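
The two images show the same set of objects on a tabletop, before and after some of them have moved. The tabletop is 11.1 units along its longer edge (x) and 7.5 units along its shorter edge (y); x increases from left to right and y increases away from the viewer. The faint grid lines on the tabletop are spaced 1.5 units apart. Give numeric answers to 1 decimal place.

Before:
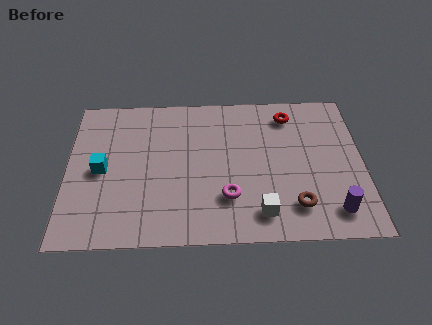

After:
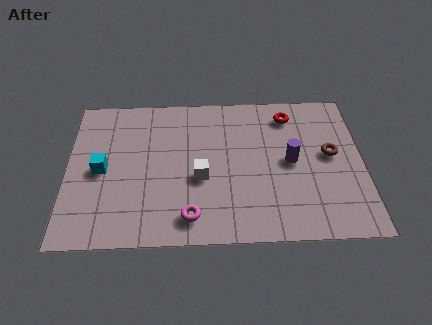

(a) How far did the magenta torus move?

1.7

The magenta torus moved from about (6.0, 2.1) to (4.6, 1.2), a distance of √(1.4² + 0.9²) ≈ 1.7.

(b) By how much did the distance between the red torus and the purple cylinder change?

-2.7

The distance was about 5.1 in the first image and 2.4 in the second, so they moved 2.7 units closer together.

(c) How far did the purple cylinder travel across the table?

2.9

The purple cylinder was near (9.9, 1.3) before and (8.4, 3.8) after, so it travelled √(1.5² + 2.5²) ≈ 2.9 units.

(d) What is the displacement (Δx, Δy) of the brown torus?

(1.4, 2.5)

From the two frames, the brown torus sits at roughly (8.5, 1.6) before and (9.9, 4.1) after.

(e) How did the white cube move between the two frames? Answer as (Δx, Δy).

(-2.2, 1.8)

The white cube was at about (7.2, 1.3) and moved to about (5.0, 3.1).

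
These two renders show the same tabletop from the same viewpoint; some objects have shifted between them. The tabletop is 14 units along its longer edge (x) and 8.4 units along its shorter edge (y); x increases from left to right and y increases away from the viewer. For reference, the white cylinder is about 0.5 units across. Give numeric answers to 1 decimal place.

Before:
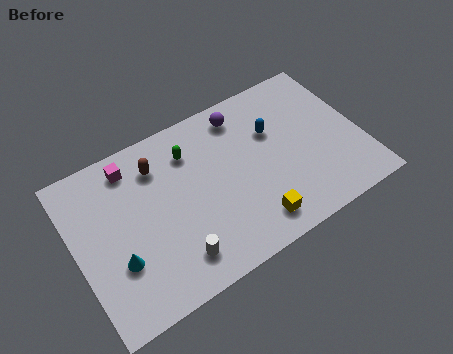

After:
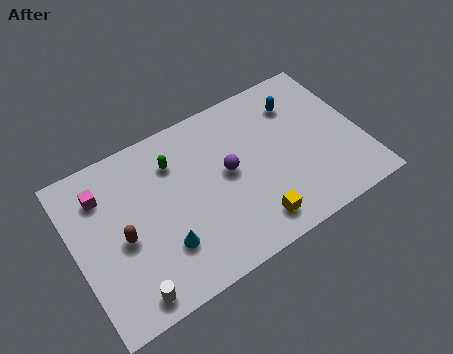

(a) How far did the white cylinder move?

2.4

The white cylinder moved from about (4.4, 1.6) to (2.1, 1.0), a distance of √(2.3² + 0.6²) ≈ 2.4.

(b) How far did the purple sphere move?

2.8

The purple sphere was near (8.6, 7.1) before and (7.5, 4.5) after, so it travelled √(1.1² + 2.6²) ≈ 2.8 units.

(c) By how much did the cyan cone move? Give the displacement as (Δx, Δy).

(2.2, -0.4)

The cyan cone was at about (1.8, 2.8) and moved to about (4.0, 2.4).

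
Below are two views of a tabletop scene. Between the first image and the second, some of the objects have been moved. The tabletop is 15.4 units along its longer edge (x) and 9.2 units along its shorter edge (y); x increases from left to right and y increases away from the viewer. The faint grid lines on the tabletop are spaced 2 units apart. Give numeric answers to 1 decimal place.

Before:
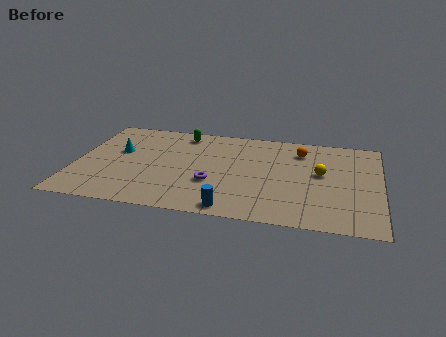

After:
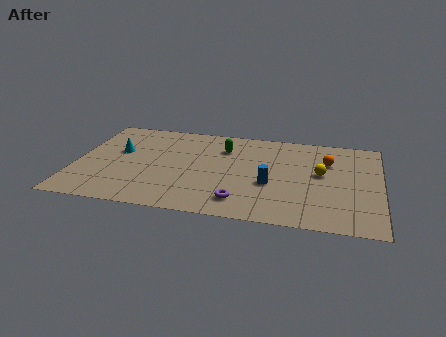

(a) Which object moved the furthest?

the blue cylinder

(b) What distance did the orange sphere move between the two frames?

1.6

The orange sphere moved from about (11.3, 7.2) to (12.7, 6.4), a distance of √(1.4² + 0.8²) ≈ 1.6.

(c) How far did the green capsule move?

2.5

The green capsule moved from about (5.2, 7.9) to (7.4, 6.8), a distance of √(2.2² + 1.1²) ≈ 2.5.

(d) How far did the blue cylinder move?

3.2

The blue cylinder moved from about (8.1, 0.9) to (9.9, 3.6), a distance of √(1.8² + 2.7²) ≈ 3.2.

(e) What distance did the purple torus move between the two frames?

2.1

The purple torus moved from about (7.0, 3.2) to (8.5, 1.7), a distance of √(1.5² + 1.5²) ≈ 2.1.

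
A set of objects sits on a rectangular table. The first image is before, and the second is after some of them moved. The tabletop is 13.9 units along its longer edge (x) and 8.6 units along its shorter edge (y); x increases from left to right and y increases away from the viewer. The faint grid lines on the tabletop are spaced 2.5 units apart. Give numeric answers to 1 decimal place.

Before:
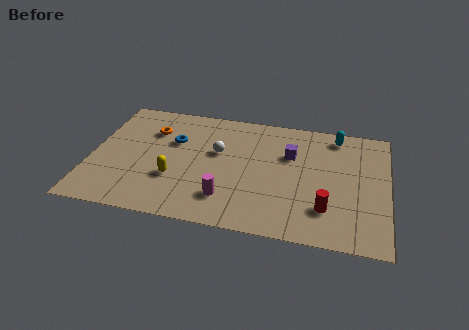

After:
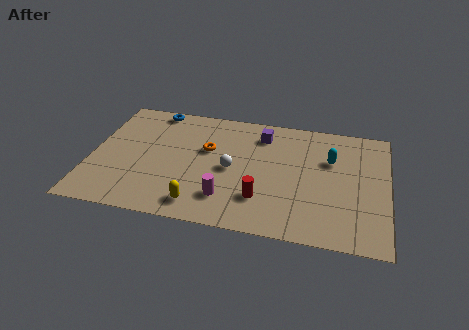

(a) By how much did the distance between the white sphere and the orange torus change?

-1.7

Before: roughly 3.4 units apart; after: 1.7. That's 1.7 units closer together.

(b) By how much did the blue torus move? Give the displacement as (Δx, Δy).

(-1.1, 2.2)

The blue torus started near (3.8, 5.6) and ended near (2.7, 7.8).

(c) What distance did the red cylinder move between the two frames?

3.0

The red cylinder was near (11.1, 2.2) before and (8.1, 2.3) after, so it travelled √(3.0² + 0.1²) ≈ 3.0 units.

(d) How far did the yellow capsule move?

2.1

The yellow capsule was near (4.0, 2.9) before and (5.3, 1.3) after, so it travelled √(1.3² + 1.6²) ≈ 2.1 units.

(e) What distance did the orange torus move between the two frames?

2.8

The orange torus moved from about (2.7, 6.2) to (5.4, 5.3), a distance of √(2.7² + 0.9²) ≈ 2.8.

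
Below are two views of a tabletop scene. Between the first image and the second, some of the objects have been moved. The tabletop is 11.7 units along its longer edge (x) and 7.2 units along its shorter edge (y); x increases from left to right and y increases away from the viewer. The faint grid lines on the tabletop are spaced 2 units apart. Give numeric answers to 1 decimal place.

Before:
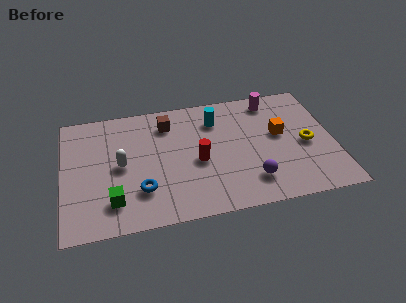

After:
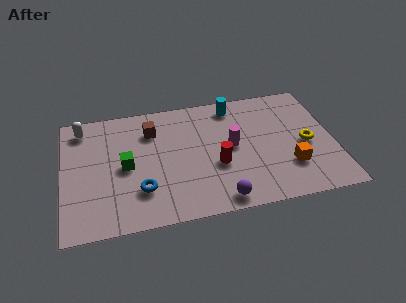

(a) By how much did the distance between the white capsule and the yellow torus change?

+2.0

Before: roughly 8.0 units apart; after: 10.0. That's 2.0 units further apart.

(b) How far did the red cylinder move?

0.9

The red cylinder was near (5.8, 3.2) before and (6.6, 2.8) after, so it travelled √(0.8² + 0.4²) ≈ 0.9 units.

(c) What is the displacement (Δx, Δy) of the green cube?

(0.6, 1.9)

The green cube started near (2.1, 1.6) and ended near (2.7, 3.5).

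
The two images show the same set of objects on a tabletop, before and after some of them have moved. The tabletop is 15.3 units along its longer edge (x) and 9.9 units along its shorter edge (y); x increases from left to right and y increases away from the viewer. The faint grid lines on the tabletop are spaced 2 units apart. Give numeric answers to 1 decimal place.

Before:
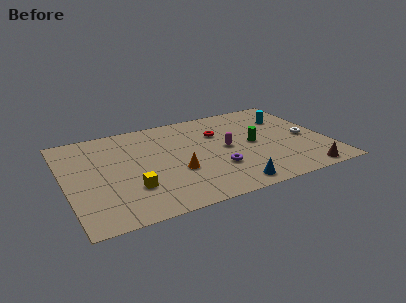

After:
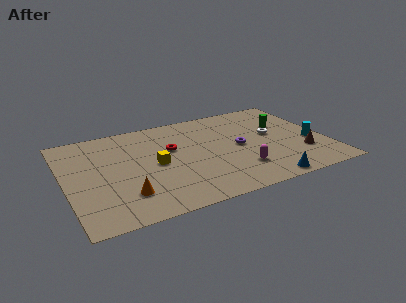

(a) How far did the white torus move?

2.1

The white torus was near (14.1, 4.5) before and (12.3, 5.5) after, so it travelled √(1.8² + 1.0²) ≈ 2.1 units.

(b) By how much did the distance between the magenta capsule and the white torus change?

-0.9

The distance was about 4.7 in the first image and 3.8 in the second, so they moved 0.9 units closer together.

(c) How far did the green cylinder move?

2.6

The green cylinder moved from about (11.0, 4.9) to (13.1, 6.4), a distance of √(2.1² + 1.5²) ≈ 2.6.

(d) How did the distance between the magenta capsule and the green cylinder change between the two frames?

+3.4

They were about 1.6 units apart before and 5.0 after — 3.4 units further apart.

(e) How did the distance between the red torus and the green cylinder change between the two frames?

+4.2

They were about 2.6 units apart before and 6.8 after — 4.2 units further apart.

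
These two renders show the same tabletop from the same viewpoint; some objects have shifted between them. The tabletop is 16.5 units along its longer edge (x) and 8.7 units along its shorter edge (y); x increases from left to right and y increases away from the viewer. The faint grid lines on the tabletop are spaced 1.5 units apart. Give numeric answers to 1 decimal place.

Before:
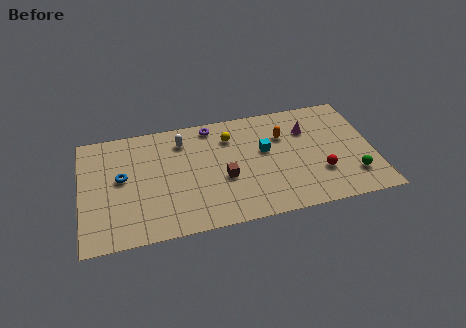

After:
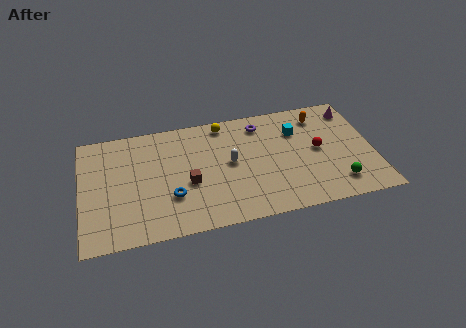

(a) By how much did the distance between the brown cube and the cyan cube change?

+3.9

Before: roughly 2.9 units apart; after: 6.8. That's 3.9 units further apart.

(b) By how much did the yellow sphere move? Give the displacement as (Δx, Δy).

(-0.3, 1.1)

From the two frames, the yellow sphere sits at roughly (8.5, 6.6) before and (8.2, 7.7) after.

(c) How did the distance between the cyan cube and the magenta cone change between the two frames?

+0.7

Before: roughly 2.7 units apart; after: 3.4. That's 0.7 units further apart.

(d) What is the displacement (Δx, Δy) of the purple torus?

(2.8, -0.5)

The purple torus was at about (7.5, 7.7) and moved to about (10.3, 7.2).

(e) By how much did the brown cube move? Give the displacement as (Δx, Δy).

(-2.0, 0.1)

From the two frames, the brown cube sits at roughly (8.0, 3.5) before and (6.0, 3.6) after.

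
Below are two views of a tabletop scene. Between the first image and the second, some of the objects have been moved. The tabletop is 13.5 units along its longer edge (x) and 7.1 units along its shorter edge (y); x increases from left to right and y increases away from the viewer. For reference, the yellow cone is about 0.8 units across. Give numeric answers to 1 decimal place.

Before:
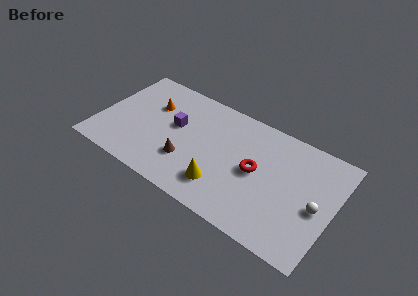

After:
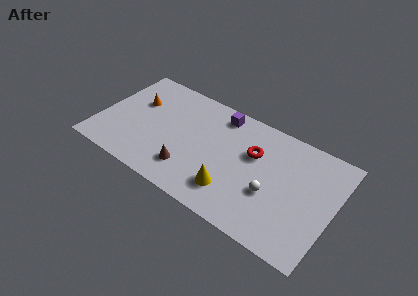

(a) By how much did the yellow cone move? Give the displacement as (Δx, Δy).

(0.6, 0.0)

From the two frames, the yellow cone sits at roughly (7.4, 1.7) before and (8.0, 1.7) after.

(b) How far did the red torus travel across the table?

1.0

The red torus moved from about (9.1, 3.6) to (8.8, 4.6), a distance of √(0.3² + 1.0²) ≈ 1.0.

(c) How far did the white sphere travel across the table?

2.5

The white sphere was near (12.6, 3.2) before and (10.1, 2.7) after, so it travelled √(2.5² + 0.5²) ≈ 2.5 units.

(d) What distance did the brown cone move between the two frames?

0.5

The brown cone was near (5.3, 2.2) before and (5.5, 1.7) after, so it travelled √(0.2² + 0.5²) ≈ 0.5 units.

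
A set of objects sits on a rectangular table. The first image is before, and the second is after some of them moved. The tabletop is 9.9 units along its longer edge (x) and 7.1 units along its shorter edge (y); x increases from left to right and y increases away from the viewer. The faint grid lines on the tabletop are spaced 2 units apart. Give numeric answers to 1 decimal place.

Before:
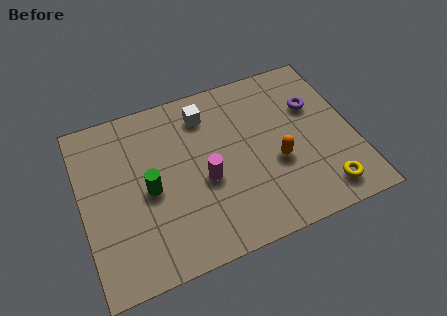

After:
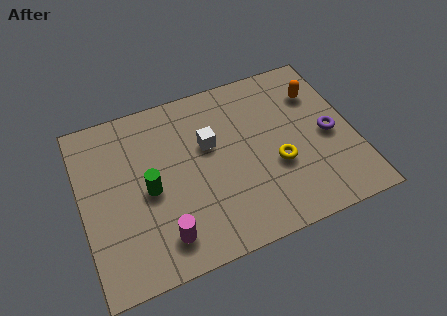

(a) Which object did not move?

the green cylinder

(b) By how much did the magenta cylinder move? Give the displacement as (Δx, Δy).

(-1.7, -1.7)

The magenta cylinder was at about (4.4, 3.0) and moved to about (2.7, 1.3).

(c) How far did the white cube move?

1.3

From (4.7, 5.7) to (4.7, 4.4), the white cube covered √(0.0² + 1.3²) ≈ 1.3 units.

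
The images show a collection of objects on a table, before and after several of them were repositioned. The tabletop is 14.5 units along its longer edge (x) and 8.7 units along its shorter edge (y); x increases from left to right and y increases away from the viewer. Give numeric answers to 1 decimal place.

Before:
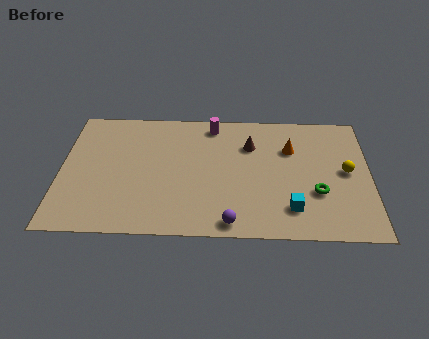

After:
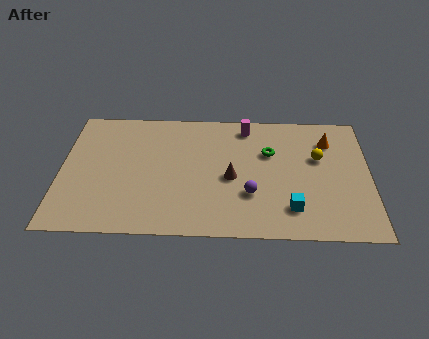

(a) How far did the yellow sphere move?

1.6

The yellow sphere moved from about (13.4, 4.5) to (12.1, 5.4), a distance of √(1.3² + 0.9²) ≈ 1.6.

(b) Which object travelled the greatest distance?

the green torus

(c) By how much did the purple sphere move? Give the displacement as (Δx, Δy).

(0.9, 1.9)

The purple sphere was at about (8.0, 0.9) and moved to about (8.9, 2.8).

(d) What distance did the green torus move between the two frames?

3.5

From (12.0, 3.0) to (9.8, 5.7), the green torus covered √(2.2² + 2.7²) ≈ 3.5 units.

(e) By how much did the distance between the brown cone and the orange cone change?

+3.4

The distance was about 1.9 in the first image and 5.3 in the second, so they moved 3.4 units further apart.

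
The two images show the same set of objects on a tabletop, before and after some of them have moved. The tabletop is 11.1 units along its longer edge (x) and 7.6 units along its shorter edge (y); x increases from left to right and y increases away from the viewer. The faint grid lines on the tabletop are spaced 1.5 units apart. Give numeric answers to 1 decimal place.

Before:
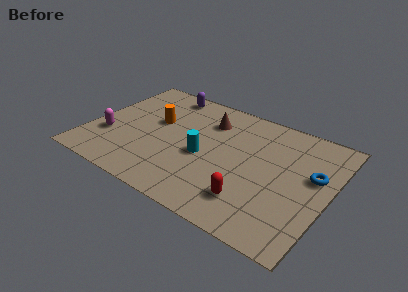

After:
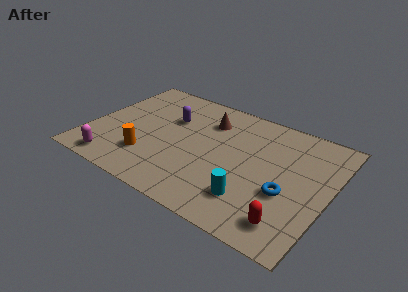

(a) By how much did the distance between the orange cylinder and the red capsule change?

+1.0

The distance was about 5.7 in the first image and 6.7 in the second, so they moved 1.0 units further apart.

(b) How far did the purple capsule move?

1.8

The purple capsule moved from about (2.9, 6.7) to (3.5, 5.0), a distance of √(0.6² + 1.7²) ≈ 1.8.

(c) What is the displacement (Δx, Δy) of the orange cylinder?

(0.1, -2.5)

The orange cylinder started near (2.9, 4.5) and ended near (3.0, 2.0).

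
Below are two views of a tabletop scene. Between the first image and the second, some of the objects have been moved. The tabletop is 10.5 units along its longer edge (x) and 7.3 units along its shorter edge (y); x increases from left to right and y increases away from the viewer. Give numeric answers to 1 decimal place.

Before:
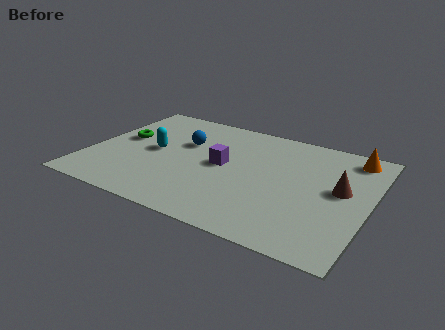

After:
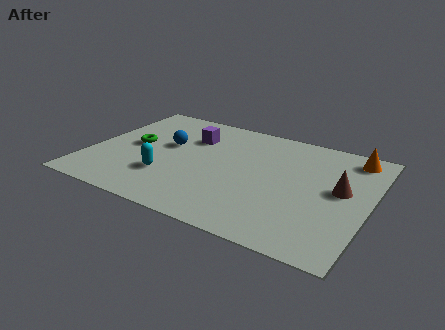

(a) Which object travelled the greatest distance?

the purple cube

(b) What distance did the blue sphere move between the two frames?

0.7

From (3.4, 4.7) to (2.8, 4.3), the blue sphere covered √(0.6² + 0.4²) ≈ 0.7 units.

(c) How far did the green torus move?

0.6

The green torus moved from about (1.1, 4.1) to (1.6, 3.8), a distance of √(0.5² + 0.3²) ≈ 0.6.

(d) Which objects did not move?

the brown cone and the orange cone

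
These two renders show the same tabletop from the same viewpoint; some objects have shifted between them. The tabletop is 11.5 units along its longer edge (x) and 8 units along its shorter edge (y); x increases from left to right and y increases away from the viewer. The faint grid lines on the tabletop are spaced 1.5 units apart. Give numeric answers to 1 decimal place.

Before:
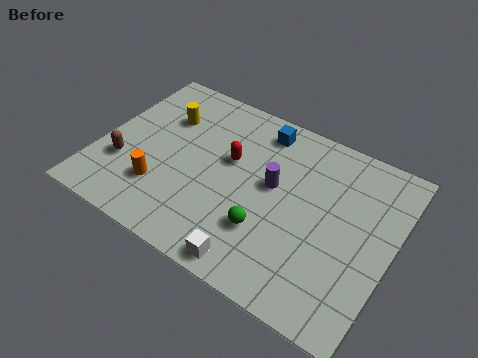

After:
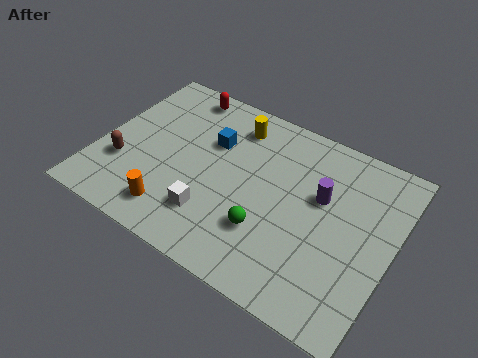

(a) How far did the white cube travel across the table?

2.2

The white cube was near (6.7, 0.8) before and (4.8, 2.0) after, so it travelled √(1.9² + 1.2²) ≈ 2.2 units.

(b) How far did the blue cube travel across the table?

2.3

The blue cube moved from about (5.9, 6.8) to (4.2, 5.3), a distance of √(1.7² + 1.5²) ≈ 2.3.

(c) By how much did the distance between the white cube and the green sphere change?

+0.5

Before: roughly 1.6 units apart; after: 2.1. That's 0.5 units further apart.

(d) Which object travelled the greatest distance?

the red capsule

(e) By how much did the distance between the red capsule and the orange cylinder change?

+2.3

They were about 3.5 units apart before and 5.8 after — 2.3 units further apart.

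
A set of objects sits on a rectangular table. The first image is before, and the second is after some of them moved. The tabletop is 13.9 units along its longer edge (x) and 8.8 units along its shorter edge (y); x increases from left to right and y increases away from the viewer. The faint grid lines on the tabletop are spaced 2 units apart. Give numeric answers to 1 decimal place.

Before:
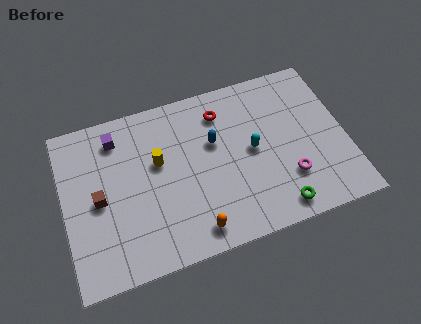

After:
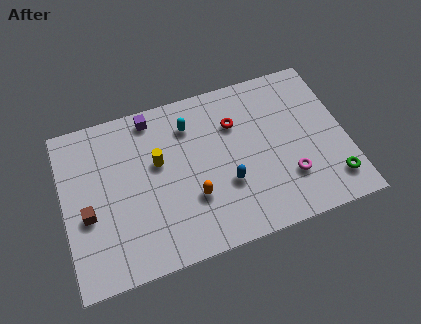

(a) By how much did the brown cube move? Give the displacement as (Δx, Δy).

(-0.6, -0.6)

The brown cube started near (1.7, 4.2) and ended near (1.1, 3.6).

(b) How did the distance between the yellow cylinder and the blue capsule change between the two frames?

+1.1

The distance was about 2.8 in the first image and 3.9 in the second, so they moved 1.1 units further apart.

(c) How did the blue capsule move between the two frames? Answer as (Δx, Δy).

(0.4, -2.4)

The blue capsule was at about (7.5, 5.5) and moved to about (7.9, 3.1).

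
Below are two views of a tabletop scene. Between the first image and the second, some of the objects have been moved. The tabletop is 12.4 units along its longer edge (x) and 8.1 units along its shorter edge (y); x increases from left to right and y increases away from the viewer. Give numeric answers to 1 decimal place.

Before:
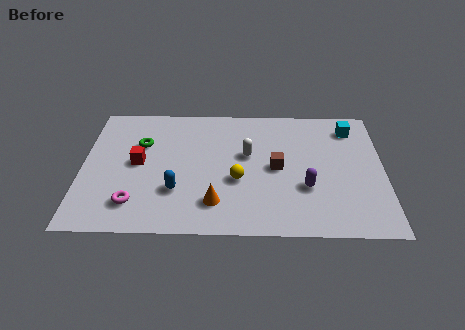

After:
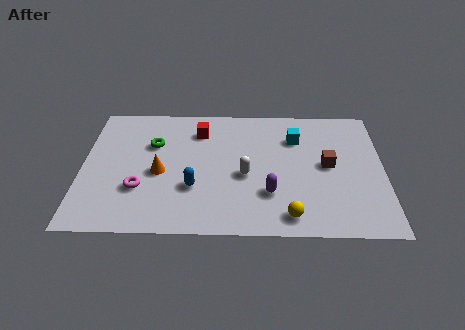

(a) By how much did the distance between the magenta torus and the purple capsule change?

-1.8

The distance was about 7.1 in the first image and 5.3 in the second, so they moved 1.8 units closer together.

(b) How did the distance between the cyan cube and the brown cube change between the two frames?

-1.9

The distance was about 4.0 in the first image and 2.1 in the second, so they moved 1.9 units closer together.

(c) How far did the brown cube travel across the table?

2.1

The brown cube was near (8.0, 4.0) before and (10.1, 4.2) after, so it travelled √(2.1² + 0.2²) ≈ 2.1 units.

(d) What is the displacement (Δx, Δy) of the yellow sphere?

(2.1, -2.1)

From the two frames, the yellow sphere sits at roughly (6.4, 3.2) before and (8.5, 1.1) after.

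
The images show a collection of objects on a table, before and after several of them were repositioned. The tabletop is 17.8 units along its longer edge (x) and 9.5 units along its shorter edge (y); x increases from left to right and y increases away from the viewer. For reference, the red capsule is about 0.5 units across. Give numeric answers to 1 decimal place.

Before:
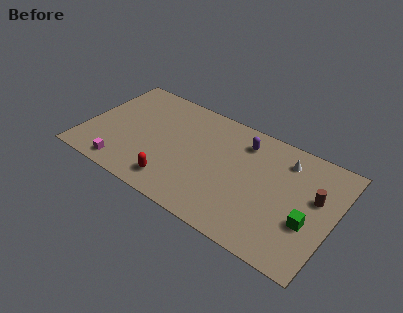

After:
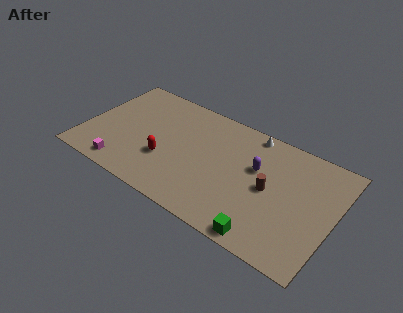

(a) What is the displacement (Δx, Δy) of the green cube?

(-2.6, -2.6)

From the two frames, the green cube sits at roughly (16.2, 3.5) before and (13.6, 0.9) after.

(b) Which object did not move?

the magenta cube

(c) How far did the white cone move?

2.8

The white cone moved from about (14.0, 7.6) to (11.4, 8.6), a distance of √(2.6² + 1.0²) ≈ 2.8.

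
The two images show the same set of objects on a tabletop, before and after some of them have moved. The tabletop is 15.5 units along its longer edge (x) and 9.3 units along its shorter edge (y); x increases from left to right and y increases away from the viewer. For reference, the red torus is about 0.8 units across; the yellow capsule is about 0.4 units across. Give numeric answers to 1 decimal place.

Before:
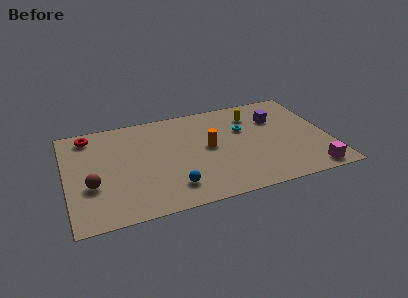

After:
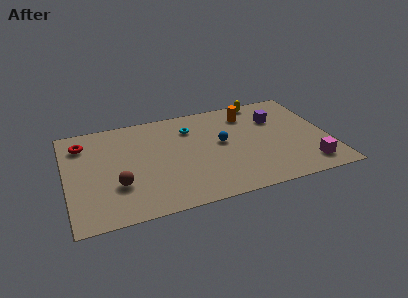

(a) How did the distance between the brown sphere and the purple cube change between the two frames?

-1.3

They were about 11.6 units apart before and 10.3 after — 1.3 units closer together.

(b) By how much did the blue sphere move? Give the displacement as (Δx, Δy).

(3.2, 3.2)

The blue sphere started near (6.0, 1.9) and ended near (9.2, 5.1).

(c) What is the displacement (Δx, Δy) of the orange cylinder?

(2.6, 2.5)

The orange cylinder was at about (8.4, 4.9) and moved to about (11.0, 7.4).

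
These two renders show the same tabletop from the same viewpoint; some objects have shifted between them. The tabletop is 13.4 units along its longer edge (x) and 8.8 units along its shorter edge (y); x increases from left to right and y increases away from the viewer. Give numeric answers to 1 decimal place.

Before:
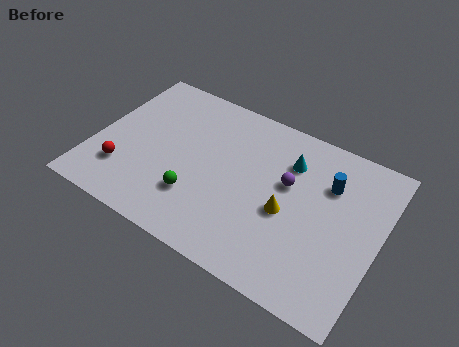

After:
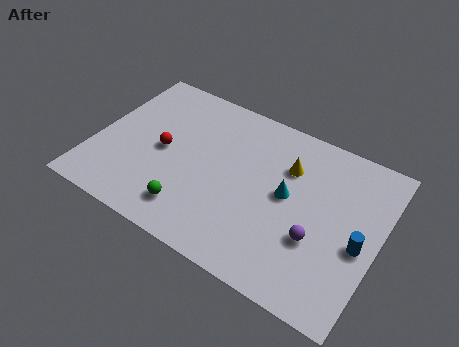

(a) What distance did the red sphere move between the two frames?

2.6

The red sphere moved from about (1.6, 2.3) to (3.2, 4.3), a distance of √(1.6² + 2.0²) ≈ 2.6.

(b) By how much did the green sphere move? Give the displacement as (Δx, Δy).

(-0.1, -0.8)

The green sphere was at about (5.1, 2.5) and moved to about (5.0, 1.7).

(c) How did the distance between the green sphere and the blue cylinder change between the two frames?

+1.1

The distance was about 6.8 in the first image and 7.9 in the second, so they moved 1.1 units further apart.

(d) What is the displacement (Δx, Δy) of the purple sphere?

(1.7, -2.2)

The purple sphere started near (9.0, 5.3) and ended near (10.7, 3.1).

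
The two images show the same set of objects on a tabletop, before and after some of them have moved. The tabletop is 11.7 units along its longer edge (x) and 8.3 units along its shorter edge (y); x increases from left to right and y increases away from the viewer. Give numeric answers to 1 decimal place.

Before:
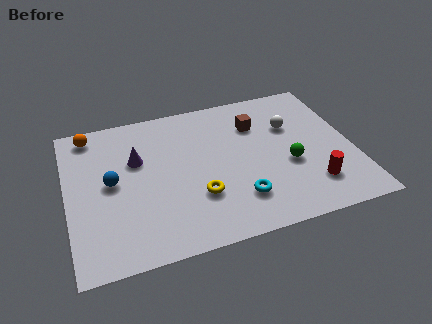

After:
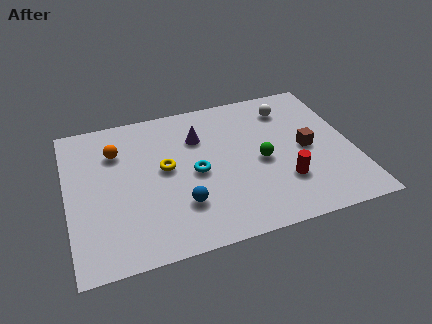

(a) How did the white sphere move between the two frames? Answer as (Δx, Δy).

(0.0, 1.1)

From the two frames, the white sphere sits at roughly (9.3, 5.5) before and (9.3, 6.6) after.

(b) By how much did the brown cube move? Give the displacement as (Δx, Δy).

(1.9, -2.0)

The brown cube started near (7.9, 6.0) and ended near (9.8, 4.0).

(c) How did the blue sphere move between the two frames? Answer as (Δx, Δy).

(2.7, -2.0)

From the two frames, the blue sphere sits at roughly (1.8, 4.3) before and (4.5, 2.3) after.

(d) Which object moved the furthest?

the blue sphere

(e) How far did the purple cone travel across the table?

2.7

The purple cone was near (2.9, 5.3) before and (5.5, 5.9) after, so it travelled √(2.6² + 0.6²) ≈ 2.7 units.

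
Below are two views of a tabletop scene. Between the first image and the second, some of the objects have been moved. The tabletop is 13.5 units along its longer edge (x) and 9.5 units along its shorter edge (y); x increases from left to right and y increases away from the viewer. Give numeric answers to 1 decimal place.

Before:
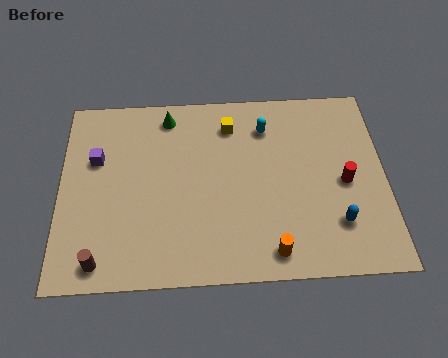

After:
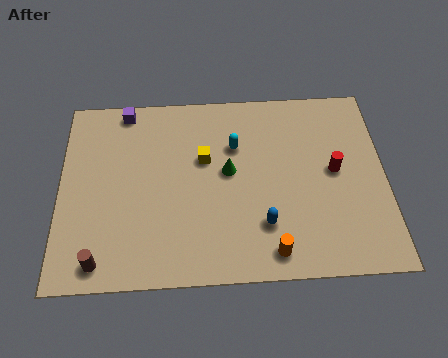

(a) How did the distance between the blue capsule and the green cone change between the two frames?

-6.0

They were about 9.0 units apart before and 3.0 after — 6.0 units closer together.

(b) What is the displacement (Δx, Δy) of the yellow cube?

(-1.1, -1.7)

The yellow cube was at about (7.1, 7.6) and moved to about (6.0, 5.9).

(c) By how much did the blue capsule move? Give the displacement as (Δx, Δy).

(-3.0, 0.1)

The blue capsule was at about (11.4, 2.4) and moved to about (8.4, 2.5).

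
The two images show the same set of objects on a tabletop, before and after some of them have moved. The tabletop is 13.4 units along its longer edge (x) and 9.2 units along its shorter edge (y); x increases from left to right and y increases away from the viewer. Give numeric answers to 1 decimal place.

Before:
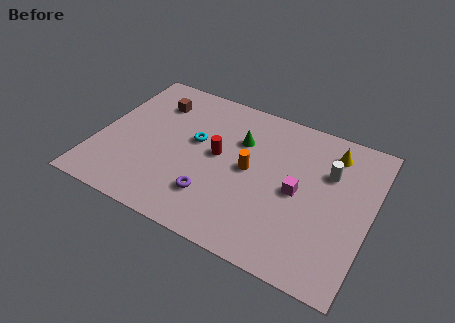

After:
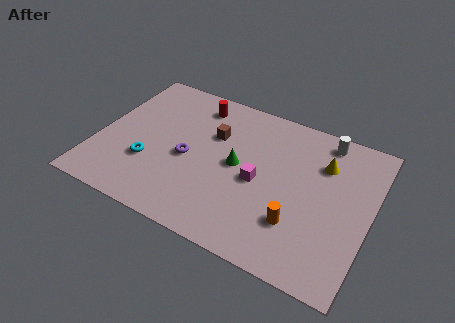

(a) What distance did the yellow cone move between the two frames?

0.9

The yellow cone moved from about (11.2, 7.5) to (10.9, 6.6), a distance of √(0.3² + 0.9²) ≈ 0.9.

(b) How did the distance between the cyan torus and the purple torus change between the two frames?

-1.2

The distance was about 3.3 in the first image and 2.1 in the second, so they moved 1.2 units closer together.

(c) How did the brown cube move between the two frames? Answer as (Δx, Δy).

(3.1, -0.9)

The brown cube started near (2.4, 7.0) and ended near (5.5, 6.1).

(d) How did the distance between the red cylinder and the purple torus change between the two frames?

+1.0

They were about 2.6 units apart before and 3.6 after — 1.0 units further apart.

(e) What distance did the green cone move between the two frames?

1.6

The green cone moved from about (6.8, 6.3) to (6.9, 4.7), a distance of √(0.1² + 1.6²) ≈ 1.6.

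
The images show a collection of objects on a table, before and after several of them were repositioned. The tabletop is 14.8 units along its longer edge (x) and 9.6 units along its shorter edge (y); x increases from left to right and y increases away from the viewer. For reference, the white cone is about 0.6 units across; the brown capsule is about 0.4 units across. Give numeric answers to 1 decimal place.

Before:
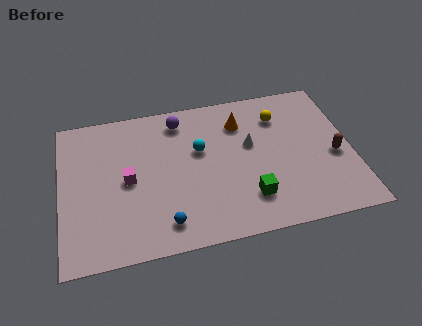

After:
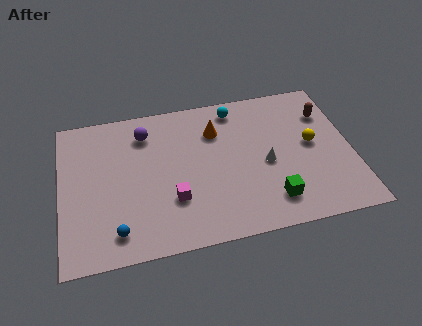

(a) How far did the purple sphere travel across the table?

1.9

The purple sphere moved from about (6.2, 8.1) to (4.4, 7.6), a distance of √(1.8² + 0.5²) ≈ 1.9.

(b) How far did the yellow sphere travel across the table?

2.7

From (11.3, 7.3) to (12.8, 5.1), the yellow sphere covered √(1.5² + 2.2²) ≈ 2.7 units.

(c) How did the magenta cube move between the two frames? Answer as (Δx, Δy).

(2.2, -1.7)

The magenta cube started near (3.4, 4.7) and ended near (5.6, 3.0).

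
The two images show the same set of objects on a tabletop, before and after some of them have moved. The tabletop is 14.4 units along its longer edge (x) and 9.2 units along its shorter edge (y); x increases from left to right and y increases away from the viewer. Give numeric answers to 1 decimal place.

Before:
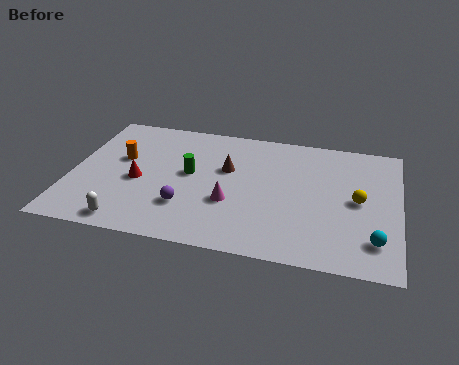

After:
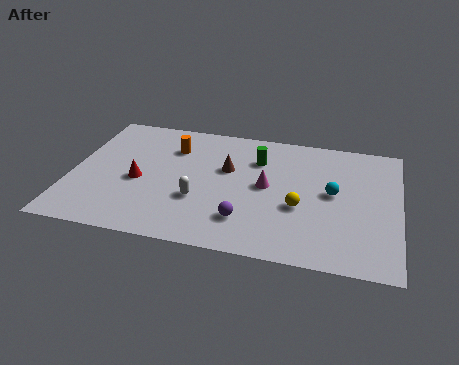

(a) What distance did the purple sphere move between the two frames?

2.6

From (5.2, 2.6) to (7.8, 2.2), the purple sphere covered √(2.6² + 0.4²) ≈ 2.6 units.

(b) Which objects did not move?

the brown cone and the red cone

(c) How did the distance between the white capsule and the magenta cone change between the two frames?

-1.6

The distance was about 4.9 in the first image and 3.3 in the second, so they moved 1.6 units closer together.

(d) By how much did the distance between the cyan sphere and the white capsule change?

-4.6

The distance was about 10.6 in the first image and 6.0 in the second, so they moved 4.6 units closer together.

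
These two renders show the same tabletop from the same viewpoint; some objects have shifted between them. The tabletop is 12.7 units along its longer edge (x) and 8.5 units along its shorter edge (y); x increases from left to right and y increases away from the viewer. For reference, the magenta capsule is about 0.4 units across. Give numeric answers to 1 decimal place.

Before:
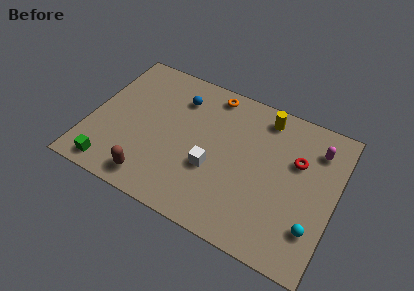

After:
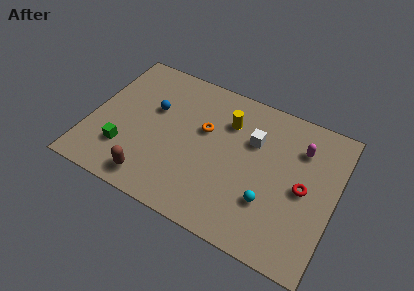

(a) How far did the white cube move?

3.1

The white cube was near (6.5, 3.2) before and (8.3, 5.7) after, so it travelled √(1.8² + 2.5²) ≈ 3.1 units.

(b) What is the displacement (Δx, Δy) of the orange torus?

(-0.1, -2.3)

The orange torus was at about (5.9, 7.5) and moved to about (5.8, 5.2).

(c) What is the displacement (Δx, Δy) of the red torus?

(0.5, -1.4)

The red torus started near (10.6, 5.5) and ended near (11.1, 4.1).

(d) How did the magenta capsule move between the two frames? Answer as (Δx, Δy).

(-0.8, -0.3)

From the two frames, the magenta capsule sits at roughly (11.5, 6.6) before and (10.7, 6.3) after.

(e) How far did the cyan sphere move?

2.3

The cyan sphere was near (11.8, 2.2) before and (9.5, 2.6) after, so it travelled √(2.3² + 0.4²) ≈ 2.3 units.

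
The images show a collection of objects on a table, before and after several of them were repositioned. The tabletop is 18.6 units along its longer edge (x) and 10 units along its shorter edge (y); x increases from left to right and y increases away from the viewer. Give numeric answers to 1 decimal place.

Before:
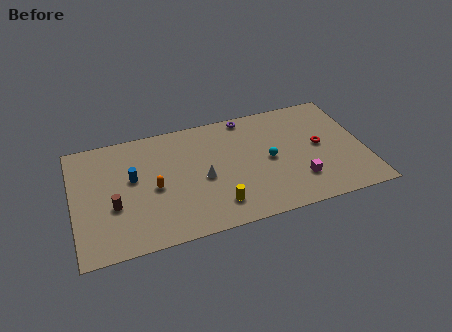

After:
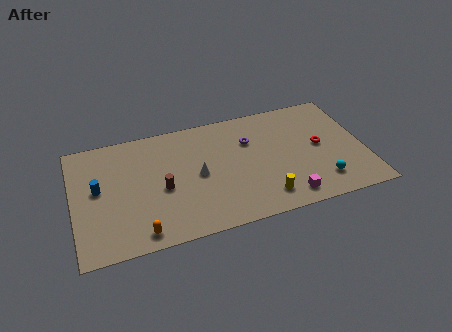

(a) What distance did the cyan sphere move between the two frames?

4.2

The cyan sphere moved from about (12.5, 4.9) to (15.6, 2.1), a distance of √(3.1² + 2.8²) ≈ 4.2.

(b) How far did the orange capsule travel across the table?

3.6

From (5.1, 4.6) to (4.0, 1.2), the orange capsule covered √(1.1² + 3.4²) ≈ 3.6 units.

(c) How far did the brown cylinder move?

3.2

The brown cylinder was near (2.5, 3.8) before and (5.6, 4.4) after, so it travelled √(3.1² + 0.6²) ≈ 3.2 units.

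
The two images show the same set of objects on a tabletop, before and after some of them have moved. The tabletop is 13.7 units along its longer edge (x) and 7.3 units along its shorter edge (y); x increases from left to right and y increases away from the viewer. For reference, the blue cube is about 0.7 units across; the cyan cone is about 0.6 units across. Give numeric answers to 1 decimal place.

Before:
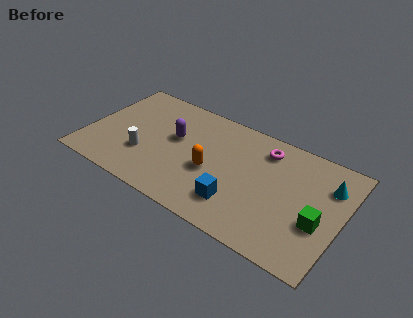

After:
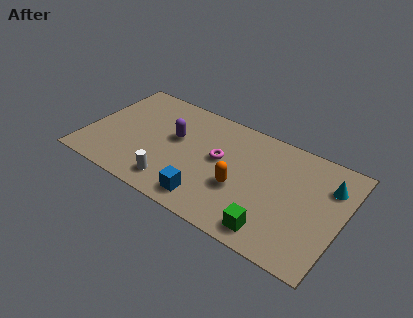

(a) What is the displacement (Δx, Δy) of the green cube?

(-2.2, -1.7)

The green cube was at about (12.6, 2.8) and moved to about (10.4, 1.1).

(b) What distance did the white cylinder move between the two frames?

2.1

The white cylinder moved from about (3.2, 2.4) to (5.0, 1.3), a distance of √(1.8² + 1.1²) ≈ 2.1.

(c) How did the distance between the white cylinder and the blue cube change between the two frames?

-3.3

Before: roughly 5.2 units apart; after: 1.9. That's 3.3 units closer together.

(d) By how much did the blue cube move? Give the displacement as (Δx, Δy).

(-1.5, -0.6)

The blue cube started near (8.4, 1.8) and ended near (6.9, 1.2).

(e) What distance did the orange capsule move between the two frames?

1.6

The orange capsule moved from about (6.8, 3.1) to (8.4, 2.8), a distance of √(1.6² + 0.3²) ≈ 1.6.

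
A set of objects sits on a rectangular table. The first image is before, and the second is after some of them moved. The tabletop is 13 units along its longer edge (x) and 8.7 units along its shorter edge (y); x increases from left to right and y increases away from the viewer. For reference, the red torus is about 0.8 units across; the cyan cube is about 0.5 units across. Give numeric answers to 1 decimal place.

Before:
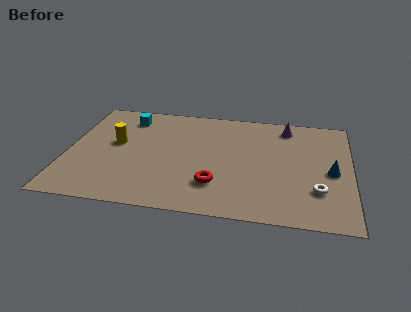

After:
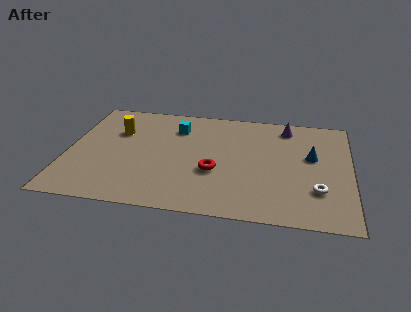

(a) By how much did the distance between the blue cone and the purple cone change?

-1.4

The distance was about 4.0 in the first image and 2.6 in the second, so they moved 1.4 units closer together.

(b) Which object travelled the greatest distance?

the cyan cube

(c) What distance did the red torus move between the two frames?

1.0

The red torus was near (6.9, 2.3) before and (6.8, 3.3) after, so it travelled √(0.1² + 1.0²) ≈ 1.0 units.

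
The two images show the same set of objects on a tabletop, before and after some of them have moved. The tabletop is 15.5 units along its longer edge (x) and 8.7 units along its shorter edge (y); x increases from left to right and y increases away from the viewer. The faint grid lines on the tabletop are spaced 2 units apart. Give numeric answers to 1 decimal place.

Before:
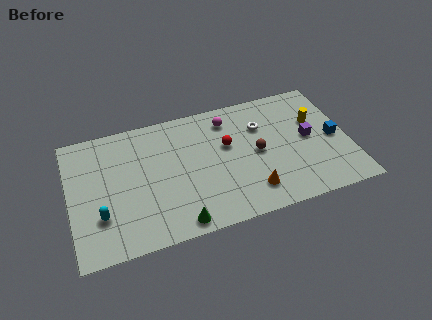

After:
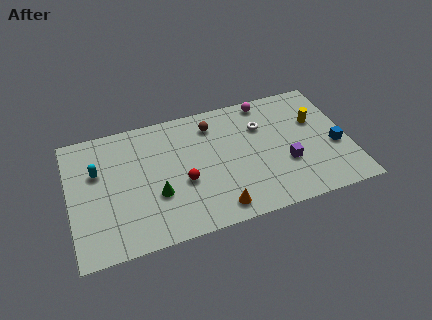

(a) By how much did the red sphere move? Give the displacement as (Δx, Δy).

(-2.6, -1.8)

The red sphere started near (8.8, 5.3) and ended near (6.2, 3.5).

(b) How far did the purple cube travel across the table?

2.0

From (13.3, 4.5) to (11.9, 3.1), the purple cube covered √(1.4² + 1.4²) ≈ 2.0 units.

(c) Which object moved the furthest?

the brown sphere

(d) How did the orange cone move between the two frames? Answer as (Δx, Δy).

(-1.9, -0.6)

The orange cone was at about (9.8, 1.8) and moved to about (7.9, 1.2).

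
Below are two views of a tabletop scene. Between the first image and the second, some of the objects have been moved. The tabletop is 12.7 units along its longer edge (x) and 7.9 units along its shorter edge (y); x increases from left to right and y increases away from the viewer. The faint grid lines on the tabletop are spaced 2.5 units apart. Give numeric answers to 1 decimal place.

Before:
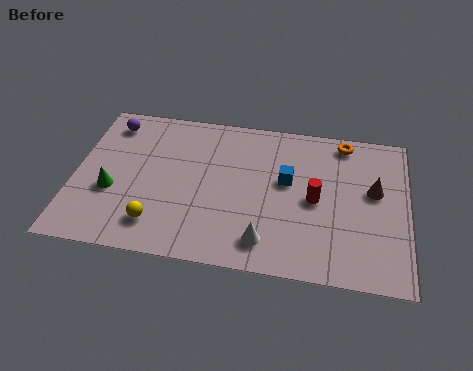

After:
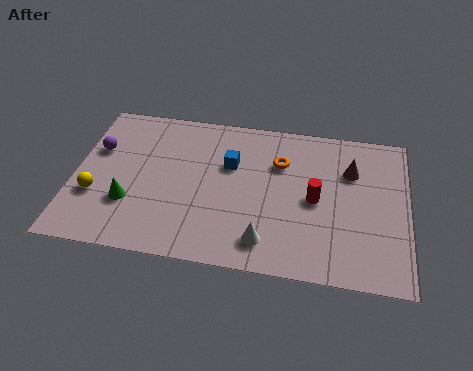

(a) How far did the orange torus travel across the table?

2.8

The orange torus moved from about (10.2, 7.0) to (7.8, 5.5), a distance of √(2.4² + 1.5²) ≈ 2.8.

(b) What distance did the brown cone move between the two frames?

1.3

The brown cone was near (11.4, 4.6) before and (10.5, 5.5) after, so it travelled √(0.9² + 0.9²) ≈ 1.3 units.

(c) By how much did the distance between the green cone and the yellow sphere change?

-1.0

Before: roughly 2.3 units apart; after: 1.3. That's 1.0 units closer together.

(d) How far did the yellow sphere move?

2.6

The yellow sphere was near (3.3, 1.6) before and (0.9, 2.7) after, so it travelled √(2.4² + 1.1²) ≈ 2.6 units.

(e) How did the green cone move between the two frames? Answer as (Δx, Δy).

(0.7, -0.5)

The green cone started near (1.5, 3.0) and ended near (2.2, 2.5).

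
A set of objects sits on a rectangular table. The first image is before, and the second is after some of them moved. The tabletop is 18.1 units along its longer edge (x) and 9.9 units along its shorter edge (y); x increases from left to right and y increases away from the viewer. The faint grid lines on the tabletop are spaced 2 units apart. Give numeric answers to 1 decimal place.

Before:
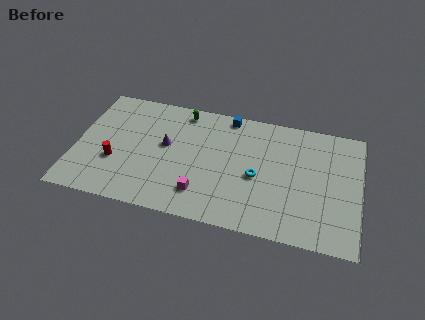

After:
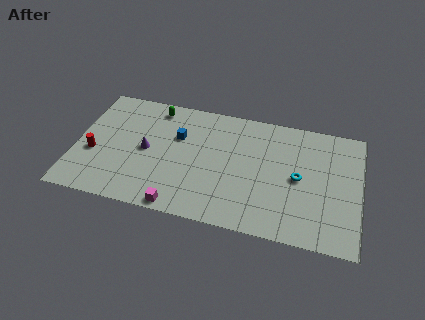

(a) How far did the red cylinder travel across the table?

1.5

The red cylinder was near (2.6, 3.5) before and (1.2, 3.9) after, so it travelled √(1.4² + 0.4²) ≈ 1.5 units.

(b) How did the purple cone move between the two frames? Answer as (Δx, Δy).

(-1.2, -0.7)

The purple cone started near (5.7, 5.6) and ended near (4.5, 4.9).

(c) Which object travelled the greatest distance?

the blue cube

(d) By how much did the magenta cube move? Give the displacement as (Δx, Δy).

(-1.3, -1.4)

The magenta cube started near (8.2, 2.2) and ended near (6.9, 0.8).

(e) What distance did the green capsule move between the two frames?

1.8

The green capsule moved from about (6.6, 8.7) to (4.8, 8.6), a distance of √(1.8² + 0.1²) ≈ 1.8.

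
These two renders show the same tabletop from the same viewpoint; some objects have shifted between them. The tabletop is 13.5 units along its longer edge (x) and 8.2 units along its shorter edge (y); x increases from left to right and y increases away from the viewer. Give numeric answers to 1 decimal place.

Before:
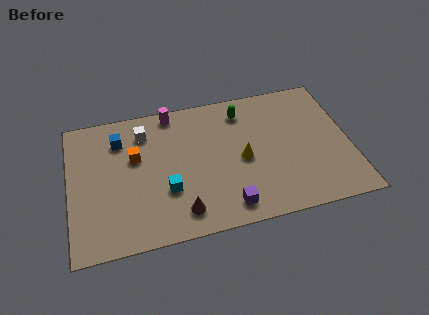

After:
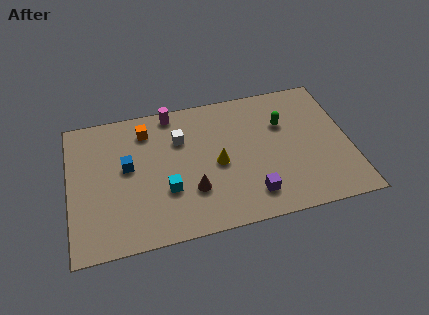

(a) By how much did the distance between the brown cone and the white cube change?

-2.1

The distance was about 5.3 in the first image and 3.2 in the second, so they moved 2.1 units closer together.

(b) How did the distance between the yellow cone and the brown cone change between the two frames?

-2.1

They were about 3.9 units apart before and 1.8 after — 2.1 units closer together.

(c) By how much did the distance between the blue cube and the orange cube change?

+0.8

The distance was about 1.4 in the first image and 2.2 in the second, so they moved 0.8 units further apart.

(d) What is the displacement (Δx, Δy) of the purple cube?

(1.2, 0.4)

The purple cube was at about (7.4, 1.2) and moved to about (8.6, 1.6).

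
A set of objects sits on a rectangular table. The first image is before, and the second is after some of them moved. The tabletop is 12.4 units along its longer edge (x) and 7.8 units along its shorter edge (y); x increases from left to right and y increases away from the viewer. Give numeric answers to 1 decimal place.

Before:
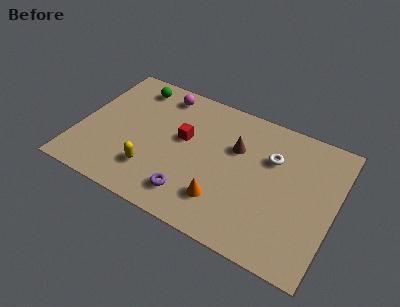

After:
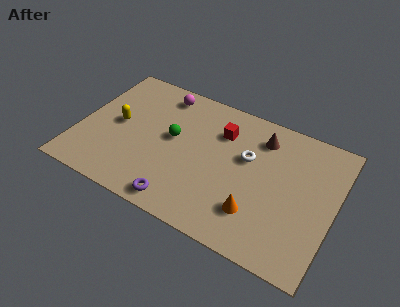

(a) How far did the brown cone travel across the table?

1.6

The brown cone was near (7.5, 5.1) before and (8.6, 6.2) after, so it travelled √(1.1² + 1.1²) ≈ 1.6 units.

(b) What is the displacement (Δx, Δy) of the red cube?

(1.7, 1.2)

From the two frames, the red cube sits at roughly (5.0, 4.5) before and (6.7, 5.7) after.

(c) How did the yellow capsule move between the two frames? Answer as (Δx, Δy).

(-2.0, 2.0)

The yellow capsule started near (3.8, 2.0) and ended near (1.8, 4.0).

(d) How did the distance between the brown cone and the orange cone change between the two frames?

+1.0

The distance was about 3.2 in the first image and 4.2 in the second, so they moved 1.0 units further apart.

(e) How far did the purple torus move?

0.7

From (5.8, 1.5) to (5.4, 0.9), the purple torus covered √(0.4² + 0.6²) ≈ 0.7 units.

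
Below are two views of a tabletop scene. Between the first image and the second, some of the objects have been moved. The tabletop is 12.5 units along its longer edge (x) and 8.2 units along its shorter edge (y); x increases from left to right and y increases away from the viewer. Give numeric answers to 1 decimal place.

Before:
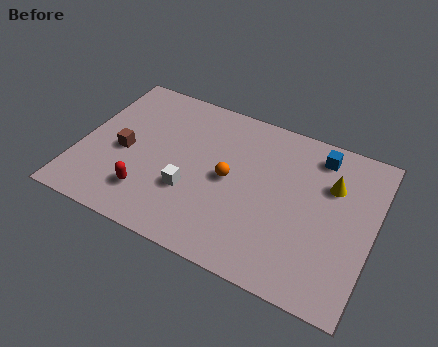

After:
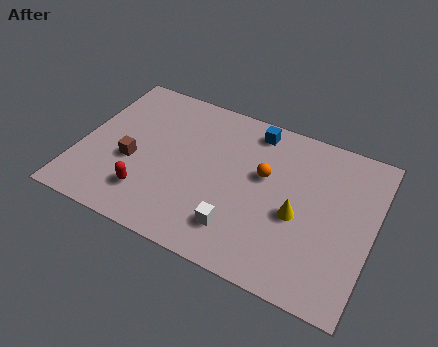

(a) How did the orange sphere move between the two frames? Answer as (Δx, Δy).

(1.4, 0.8)

The orange sphere started near (6.4, 4.1) and ended near (7.8, 4.9).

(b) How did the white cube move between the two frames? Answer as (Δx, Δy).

(2.2, -1.0)

From the two frames, the white cube sits at roughly (4.9, 2.8) before and (7.1, 1.8) after.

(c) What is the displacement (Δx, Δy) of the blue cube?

(-2.8, 0.2)

From the two frames, the blue cube sits at roughly (9.9, 6.9) before and (7.1, 7.1) after.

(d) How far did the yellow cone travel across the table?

2.4

From (10.6, 5.6) to (9.4, 3.5), the yellow cone covered √(1.2² + 2.1²) ≈ 2.4 units.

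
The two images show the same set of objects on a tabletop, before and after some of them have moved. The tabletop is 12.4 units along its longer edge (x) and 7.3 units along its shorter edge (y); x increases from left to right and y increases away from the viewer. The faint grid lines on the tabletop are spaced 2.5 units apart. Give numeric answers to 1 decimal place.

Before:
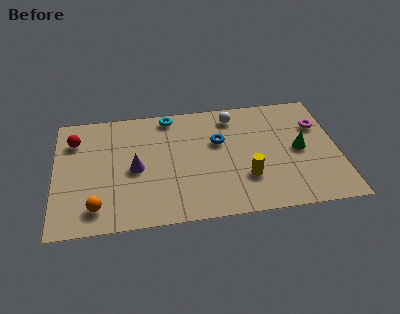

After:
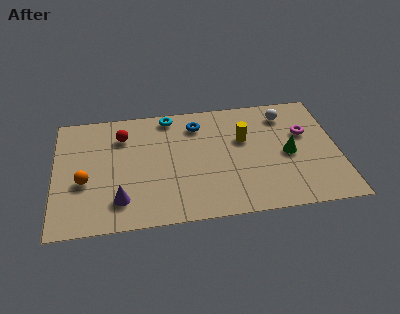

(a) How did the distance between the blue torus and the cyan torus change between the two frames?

-1.4

They were about 2.8 units apart before and 1.4 after — 1.4 units closer together.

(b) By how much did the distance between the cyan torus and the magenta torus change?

-0.5

Before: roughly 6.7 units apart; after: 6.2. That's 0.5 units closer together.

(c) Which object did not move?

the cyan torus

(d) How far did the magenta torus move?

0.7

From (11.6, 5.0) to (11.0, 4.6), the magenta torus covered √(0.6² + 0.4²) ≈ 0.7 units.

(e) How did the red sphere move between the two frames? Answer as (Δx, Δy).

(2.1, 0.0)

From the two frames, the red sphere sits at roughly (0.9, 5.5) before and (3.0, 5.5) after.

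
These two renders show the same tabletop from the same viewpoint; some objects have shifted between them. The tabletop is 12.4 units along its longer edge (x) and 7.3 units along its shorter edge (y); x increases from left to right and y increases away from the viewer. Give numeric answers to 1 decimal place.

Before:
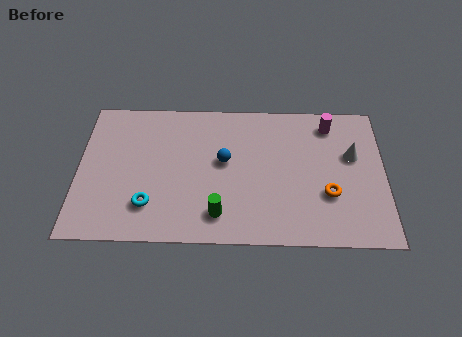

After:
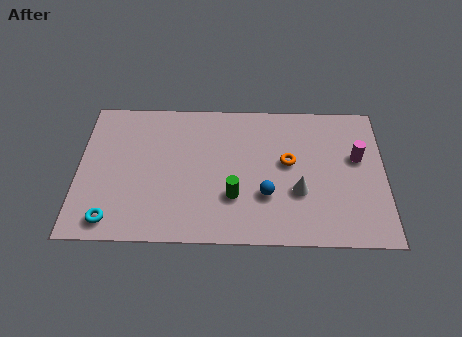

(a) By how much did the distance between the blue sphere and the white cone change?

-3.9

They were about 5.2 units apart before and 1.3 after — 3.9 units closer together.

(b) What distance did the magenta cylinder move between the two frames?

2.0

From (10.2, 6.1) to (11.3, 4.4), the magenta cylinder covered √(1.1² + 1.7²) ≈ 2.0 units.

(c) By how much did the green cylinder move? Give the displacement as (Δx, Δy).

(0.6, 0.9)

From the two frames, the green cylinder sits at roughly (5.7, 1.4) before and (6.3, 2.3) after.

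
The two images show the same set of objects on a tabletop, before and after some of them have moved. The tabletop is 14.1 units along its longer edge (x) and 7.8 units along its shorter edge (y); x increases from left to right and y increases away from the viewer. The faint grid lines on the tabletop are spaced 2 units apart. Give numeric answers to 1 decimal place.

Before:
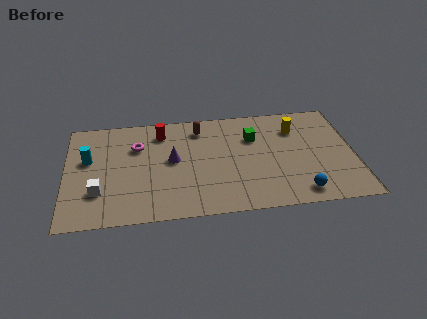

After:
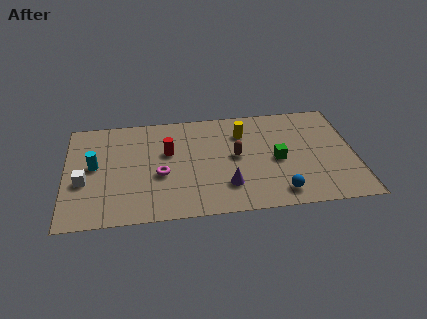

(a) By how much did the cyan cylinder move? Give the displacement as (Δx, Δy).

(0.3, -0.5)

From the two frames, the cyan cylinder sits at roughly (1.1, 4.7) before and (1.4, 4.2) after.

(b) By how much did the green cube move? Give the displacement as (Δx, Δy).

(1.1, -1.8)

From the two frames, the green cube sits at roughly (9.2, 5.4) before and (10.3, 3.6) after.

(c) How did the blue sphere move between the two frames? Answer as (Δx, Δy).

(-1.0, 0.1)

The blue sphere started near (11.3, 1.1) and ended near (10.3, 1.2).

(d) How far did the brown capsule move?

2.9

The brown capsule moved from about (6.6, 6.4) to (8.3, 4.1), a distance of √(1.7² + 2.3²) ≈ 2.9.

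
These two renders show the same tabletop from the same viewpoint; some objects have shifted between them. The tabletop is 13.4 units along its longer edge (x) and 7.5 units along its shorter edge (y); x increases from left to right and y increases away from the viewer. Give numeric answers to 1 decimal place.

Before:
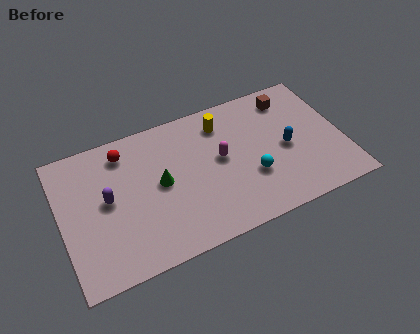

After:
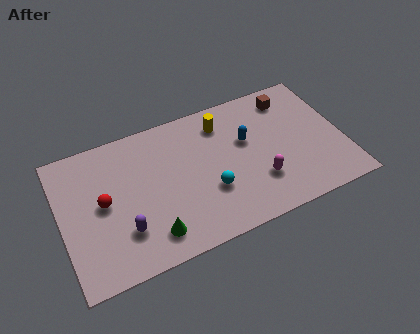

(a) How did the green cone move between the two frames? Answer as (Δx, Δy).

(-0.7, -2.5)

The green cone started near (4.7, 3.9) and ended near (4.0, 1.4).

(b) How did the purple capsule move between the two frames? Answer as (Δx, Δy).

(0.6, -1.9)

From the two frames, the purple capsule sits at roughly (2.2, 4.0) before and (2.8, 2.1) after.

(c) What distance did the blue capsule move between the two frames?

2.1

The blue capsule moved from about (10.7, 3.5) to (8.9, 4.6), a distance of √(1.8² + 1.1²) ≈ 2.1.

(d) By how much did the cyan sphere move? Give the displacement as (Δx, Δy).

(-2.0, 0.0)

The cyan sphere was at about (8.9, 2.6) and moved to about (6.9, 2.6).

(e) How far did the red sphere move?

2.6

From (3.2, 6.2) to (2.0, 3.9), the red sphere covered √(1.2² + 2.3²) ≈ 2.6 units.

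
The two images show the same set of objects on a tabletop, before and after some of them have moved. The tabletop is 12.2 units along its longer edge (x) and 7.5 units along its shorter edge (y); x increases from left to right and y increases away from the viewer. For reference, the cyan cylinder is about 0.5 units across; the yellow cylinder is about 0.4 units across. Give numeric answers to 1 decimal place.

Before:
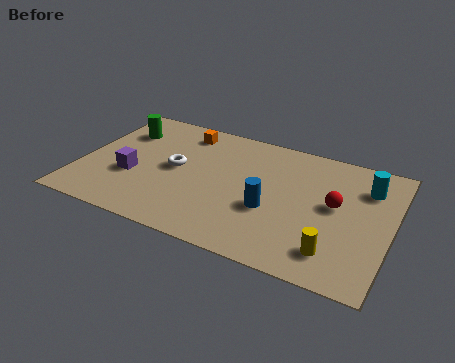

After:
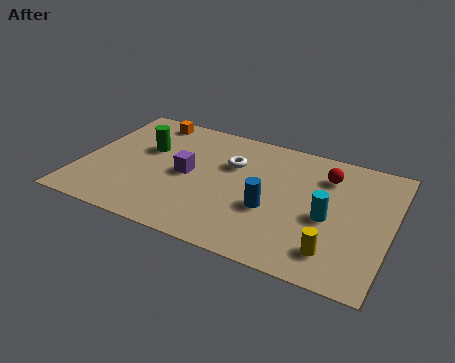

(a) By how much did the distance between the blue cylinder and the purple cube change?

-2.0

Before: roughly 5.5 units apart; after: 3.5. That's 2.0 units closer together.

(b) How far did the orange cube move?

1.5

The orange cube moved from about (3.7, 6.3) to (2.2, 6.6), a distance of √(1.5² + 0.3²) ≈ 1.5.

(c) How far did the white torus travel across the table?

2.4

The white torus was near (3.7, 3.9) before and (5.8, 5.0) after, so it travelled √(2.1² + 1.1²) ≈ 2.4 units.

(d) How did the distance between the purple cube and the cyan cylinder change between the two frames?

-3.8

The distance was about 9.4 in the first image and 5.6 in the second, so they moved 3.8 units closer together.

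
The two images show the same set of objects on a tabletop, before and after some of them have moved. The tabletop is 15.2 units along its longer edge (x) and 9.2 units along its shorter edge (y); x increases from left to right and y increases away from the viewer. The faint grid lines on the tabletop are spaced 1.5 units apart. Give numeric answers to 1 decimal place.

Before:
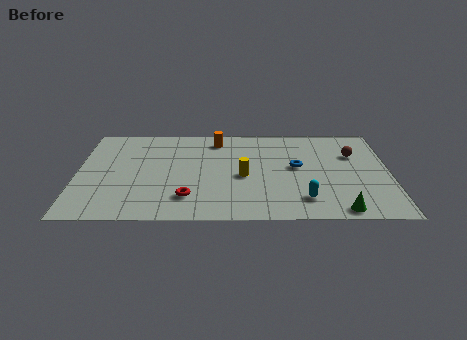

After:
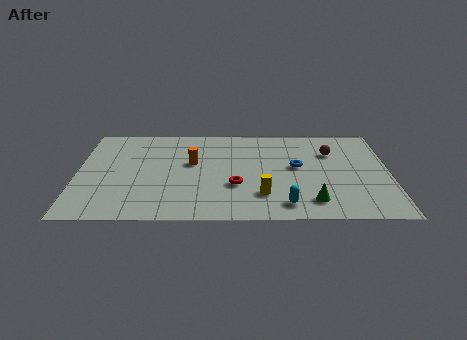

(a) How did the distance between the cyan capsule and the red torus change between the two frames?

-2.6

The distance was about 5.6 in the first image and 3.0 in the second, so they moved 2.6 units closer together.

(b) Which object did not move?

the blue torus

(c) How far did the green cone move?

1.5

From (12.7, 0.9) to (11.4, 1.7), the green cone covered √(1.3² + 0.8²) ≈ 1.5 units.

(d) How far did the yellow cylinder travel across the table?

2.0

The yellow cylinder moved from about (8.1, 4.1) to (9.0, 2.3), a distance of √(0.9² + 1.8²) ≈ 2.0.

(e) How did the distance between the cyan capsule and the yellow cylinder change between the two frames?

-2.2

They were about 3.6 units apart before and 1.4 after — 2.2 units closer together.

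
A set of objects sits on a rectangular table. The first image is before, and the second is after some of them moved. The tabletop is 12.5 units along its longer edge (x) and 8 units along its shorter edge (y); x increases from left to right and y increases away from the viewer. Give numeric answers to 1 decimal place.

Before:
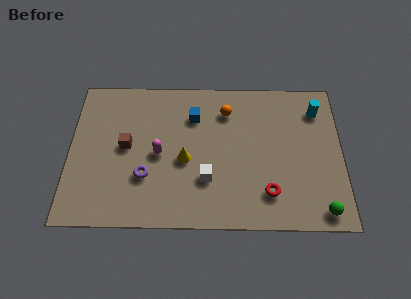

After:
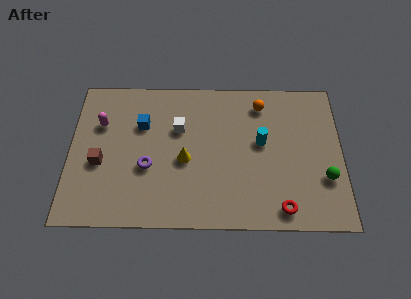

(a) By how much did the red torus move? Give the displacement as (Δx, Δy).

(0.6, -0.8)

The red torus was at about (9.1, 1.8) and moved to about (9.7, 1.0).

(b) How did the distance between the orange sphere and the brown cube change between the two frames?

+3.1

Before: roughly 5.0 units apart; after: 8.1. That's 3.1 units further apart.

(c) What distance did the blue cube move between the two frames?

2.5

The blue cube moved from about (5.7, 5.9) to (3.3, 5.4), a distance of √(2.4² + 0.5²) ≈ 2.5.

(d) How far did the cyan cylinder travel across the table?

3.2

The cyan cylinder was near (11.4, 6.3) before and (8.8, 4.5) after, so it travelled √(2.6² + 1.8²) ≈ 3.2 units.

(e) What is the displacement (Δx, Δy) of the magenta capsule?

(-2.7, 1.6)

From the two frames, the magenta capsule sits at roughly (4.1, 3.8) before and (1.4, 5.4) after.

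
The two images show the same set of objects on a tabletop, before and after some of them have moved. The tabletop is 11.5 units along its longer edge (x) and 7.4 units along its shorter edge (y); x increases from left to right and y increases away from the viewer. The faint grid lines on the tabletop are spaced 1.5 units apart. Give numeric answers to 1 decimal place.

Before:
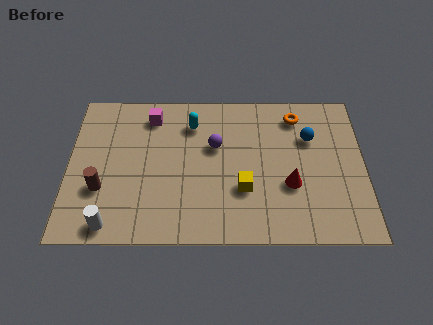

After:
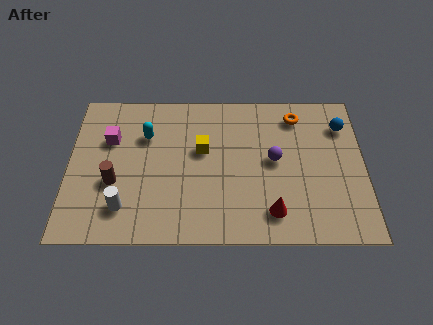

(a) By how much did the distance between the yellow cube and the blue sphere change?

+2.0

They were about 3.6 units apart before and 5.6 after — 2.0 units further apart.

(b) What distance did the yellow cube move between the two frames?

2.5

The yellow cube moved from about (6.8, 2.5) to (5.2, 4.4), a distance of √(1.6² + 1.9²) ≈ 2.5.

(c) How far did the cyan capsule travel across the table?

1.9

The cyan capsule moved from about (4.8, 5.7) to (3.0, 5.1), a distance of √(1.8² + 0.6²) ≈ 1.9.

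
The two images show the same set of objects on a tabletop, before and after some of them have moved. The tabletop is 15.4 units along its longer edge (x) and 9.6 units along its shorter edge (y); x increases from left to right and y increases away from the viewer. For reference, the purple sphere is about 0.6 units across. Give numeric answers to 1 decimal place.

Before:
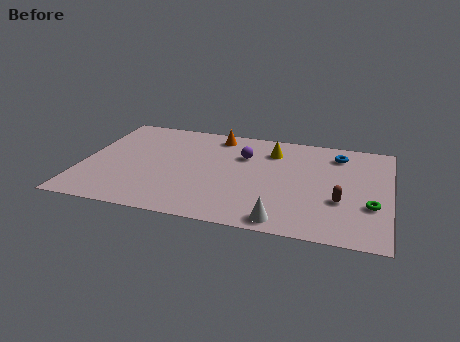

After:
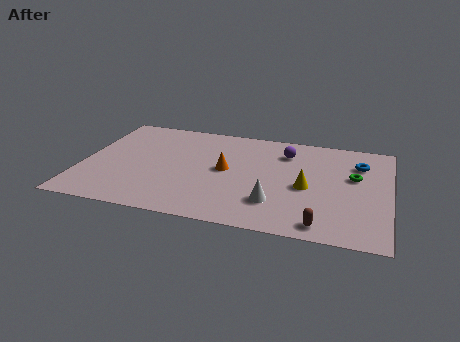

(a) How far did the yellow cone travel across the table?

3.6

The yellow cone moved from about (9.4, 7.4) to (11.3, 4.3), a distance of √(1.9² + 3.1²) ≈ 3.6.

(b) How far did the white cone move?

1.6

The white cone was near (10.3, 1.0) before and (9.8, 2.5) after, so it travelled √(0.5² + 1.5²) ≈ 1.6 units.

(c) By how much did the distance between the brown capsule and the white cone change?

-0.8

They were about 3.6 units apart before and 2.8 after — 0.8 units closer together.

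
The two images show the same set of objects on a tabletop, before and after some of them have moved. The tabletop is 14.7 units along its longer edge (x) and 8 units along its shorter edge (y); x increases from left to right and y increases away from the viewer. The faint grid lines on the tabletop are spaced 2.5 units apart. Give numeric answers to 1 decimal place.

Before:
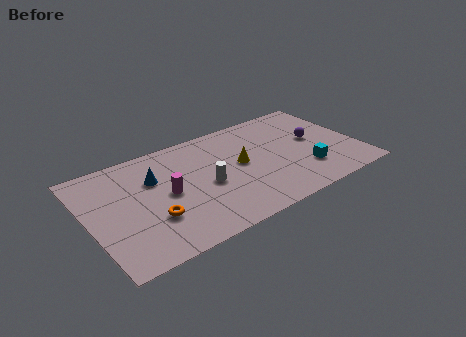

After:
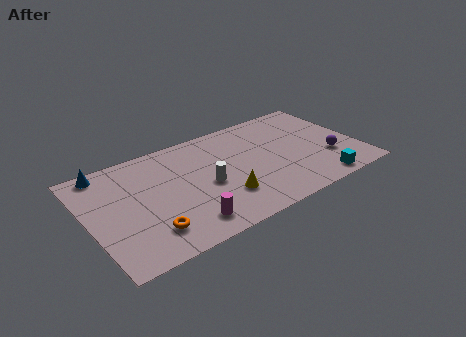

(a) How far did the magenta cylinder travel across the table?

2.7

From (4.2, 4.0) to (4.8, 1.4), the magenta cylinder covered √(0.6² + 2.6²) ≈ 2.7 units.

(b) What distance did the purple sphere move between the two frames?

1.9

From (12.5, 4.4) to (13.0, 2.6), the purple sphere covered √(0.5² + 1.8²) ≈ 1.9 units.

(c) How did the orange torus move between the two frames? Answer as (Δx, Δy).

(-0.3, -0.8)

From the two frames, the orange torus sits at roughly (3.2, 2.6) before and (2.9, 1.8) after.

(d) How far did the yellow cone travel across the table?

2.4

The yellow cone moved from about (8.3, 4.3) to (7.0, 2.3), a distance of √(1.3² + 2.0²) ≈ 2.4.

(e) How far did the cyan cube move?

1.4

From (11.6, 2.2) to (12.1, 0.9), the cyan cube covered √(0.5² + 1.3²) ≈ 1.4 units.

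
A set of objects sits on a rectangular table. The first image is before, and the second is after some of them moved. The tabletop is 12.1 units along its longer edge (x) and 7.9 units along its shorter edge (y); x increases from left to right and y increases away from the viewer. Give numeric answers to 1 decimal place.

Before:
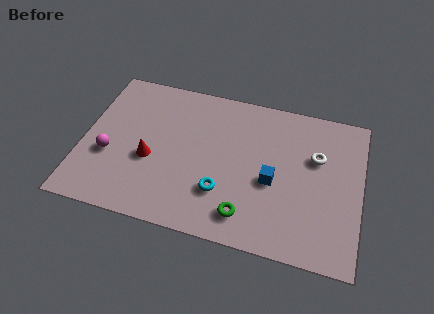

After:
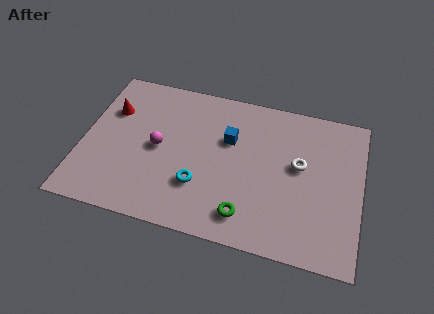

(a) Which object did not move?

the green torus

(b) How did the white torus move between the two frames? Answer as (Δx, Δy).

(-0.7, -0.6)

From the two frames, the white torus sits at roughly (10.1, 5.1) before and (9.4, 4.5) after.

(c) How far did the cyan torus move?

1.0

From (6.2, 2.3) to (5.2, 2.4), the cyan torus covered √(1.0² + 0.1²) ≈ 1.0 units.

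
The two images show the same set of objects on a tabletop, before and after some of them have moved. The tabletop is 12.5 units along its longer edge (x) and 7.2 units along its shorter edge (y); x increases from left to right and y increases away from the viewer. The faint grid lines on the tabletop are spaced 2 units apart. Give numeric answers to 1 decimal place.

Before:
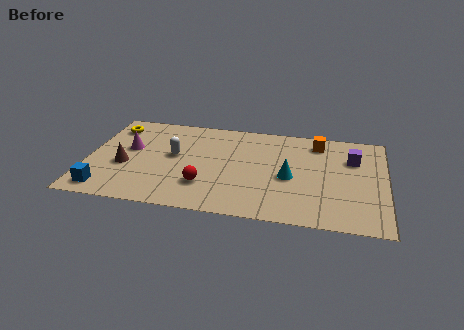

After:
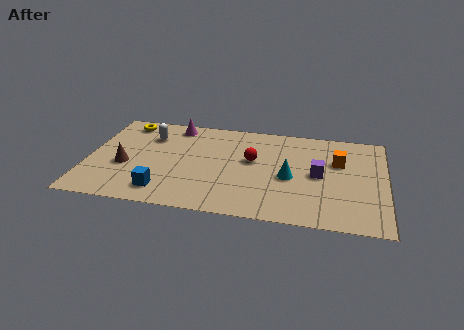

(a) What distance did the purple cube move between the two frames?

2.0

The purple cube moved from about (11.1, 5.0) to (9.7, 3.6), a distance of √(1.4² + 1.4²) ≈ 2.0.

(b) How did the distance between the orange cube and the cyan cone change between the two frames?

-0.5

The distance was about 3.0 in the first image and 2.5 in the second, so they moved 0.5 units closer together.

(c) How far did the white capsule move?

1.7

The white capsule moved from about (3.6, 4.0) to (2.5, 5.3), a distance of √(1.1² + 1.3²) ≈ 1.7.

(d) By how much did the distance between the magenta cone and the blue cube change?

+1.7

They were about 3.3 units apart before and 5.0 after — 1.7 units further apart.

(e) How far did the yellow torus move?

0.6

The yellow torus moved from about (0.9, 5.8) to (1.4, 6.2), a distance of √(0.5² + 0.4²) ≈ 0.6.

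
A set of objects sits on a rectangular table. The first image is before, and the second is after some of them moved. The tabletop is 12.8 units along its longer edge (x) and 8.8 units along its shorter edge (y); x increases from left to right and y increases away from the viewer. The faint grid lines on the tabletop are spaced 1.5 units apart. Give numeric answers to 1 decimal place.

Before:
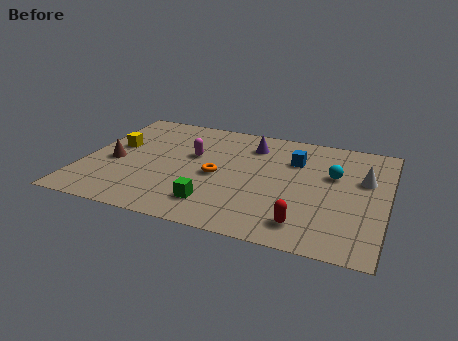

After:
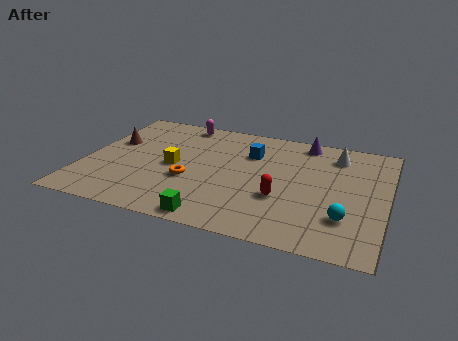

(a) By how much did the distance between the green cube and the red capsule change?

-0.3

The distance was about 3.8 in the first image and 3.5 in the second, so they moved 0.3 units closer together.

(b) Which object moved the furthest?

the cyan sphere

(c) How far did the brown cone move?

1.6

The brown cone moved from about (1.3, 3.8) to (1.0, 5.4), a distance of √(0.3² + 1.6²) ≈ 1.6.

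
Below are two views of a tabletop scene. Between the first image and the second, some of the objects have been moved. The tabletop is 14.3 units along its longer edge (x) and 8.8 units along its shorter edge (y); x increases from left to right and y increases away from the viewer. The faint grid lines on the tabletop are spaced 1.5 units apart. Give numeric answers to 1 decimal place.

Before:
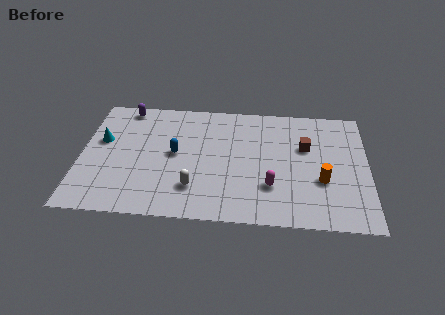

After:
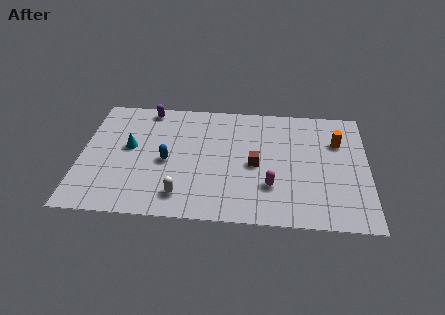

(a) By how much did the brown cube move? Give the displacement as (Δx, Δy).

(-2.5, -1.5)

The brown cube started near (11.2, 5.6) and ended near (8.7, 4.1).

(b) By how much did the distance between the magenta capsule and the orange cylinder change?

+2.2

They were about 2.6 units apart before and 4.8 after — 2.2 units further apart.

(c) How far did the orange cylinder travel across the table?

3.0

The orange cylinder moved from about (12.0, 3.2) to (12.8, 6.1), a distance of √(0.8² + 2.9²) ≈ 3.0.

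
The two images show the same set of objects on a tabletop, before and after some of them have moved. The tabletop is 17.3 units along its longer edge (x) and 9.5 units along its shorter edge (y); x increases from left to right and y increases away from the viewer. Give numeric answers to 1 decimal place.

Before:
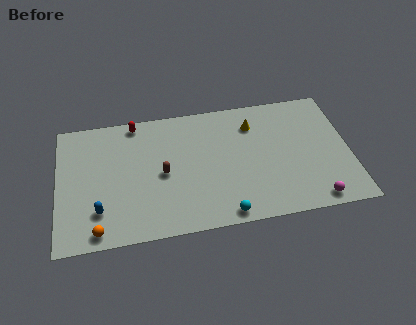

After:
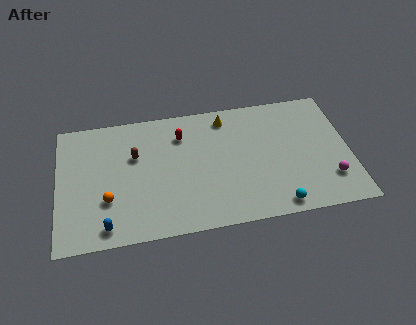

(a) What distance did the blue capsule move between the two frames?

1.3

The blue capsule moved from about (2.4, 2.4) to (2.8, 1.2), a distance of √(0.4² + 1.2²) ≈ 1.3.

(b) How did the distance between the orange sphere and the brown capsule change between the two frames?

-1.8

The distance was about 5.2 in the first image and 3.4 in the second, so they moved 1.8 units closer together.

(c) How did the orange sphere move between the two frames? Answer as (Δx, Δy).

(0.6, 2.1)

The orange sphere was at about (2.3, 1.0) and moved to about (2.9, 3.1).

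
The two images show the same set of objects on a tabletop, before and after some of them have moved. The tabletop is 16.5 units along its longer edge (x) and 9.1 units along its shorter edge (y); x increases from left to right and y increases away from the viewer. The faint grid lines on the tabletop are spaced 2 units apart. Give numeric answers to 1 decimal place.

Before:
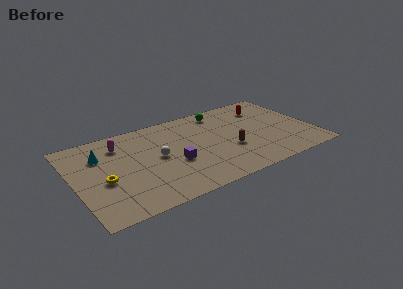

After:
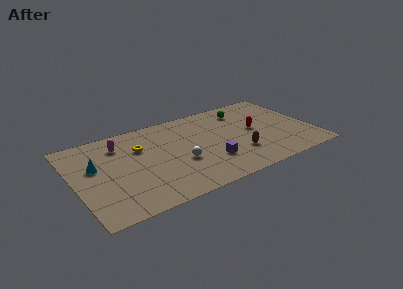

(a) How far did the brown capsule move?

0.9

The brown capsule moved from about (10.6, 3.4) to (11.1, 2.7), a distance of √(0.5² + 0.7²) ≈ 0.9.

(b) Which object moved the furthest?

the yellow torus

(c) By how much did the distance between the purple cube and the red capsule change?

-3.7

The distance was about 7.8 in the first image and 4.1 in the second, so they moved 3.7 units closer together.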